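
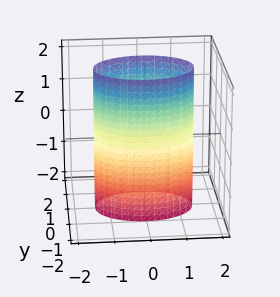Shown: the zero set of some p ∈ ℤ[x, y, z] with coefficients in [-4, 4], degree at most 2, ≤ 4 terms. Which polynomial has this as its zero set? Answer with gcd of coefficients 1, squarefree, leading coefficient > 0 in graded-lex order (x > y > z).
x^2 + 2*y^2 - 2

First, deg p = 2. Constant cross-section along one axis; a quadric.
Next, symmetries: it's symmetric under x → −x, forcing even powers of x; the z ↦ −z reflection is a symmetry, so z appears only in even powers; the y ↦ −y reflection is a symmetry, so y appears only in even powers.
Next, against the integer gridlines: it misses every integer gridline on the z-axis; the y-axis gridline crossings are at y ∈ {-1, 1}.
Finally, the integer polynomial consistent with all of this is the stated p.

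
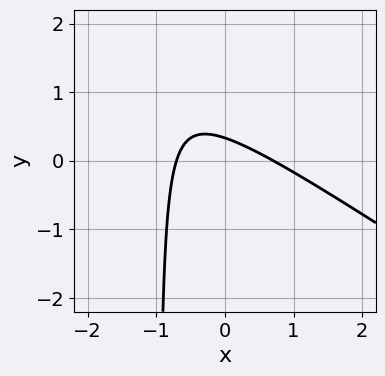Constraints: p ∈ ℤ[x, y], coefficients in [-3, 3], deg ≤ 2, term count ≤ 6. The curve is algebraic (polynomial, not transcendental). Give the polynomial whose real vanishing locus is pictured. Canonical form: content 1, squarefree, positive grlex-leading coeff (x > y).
deg p = 2.
The integer polynomial consistent with all of this is the stated p.

2*x^2 + 3*x*y + 3*y - 1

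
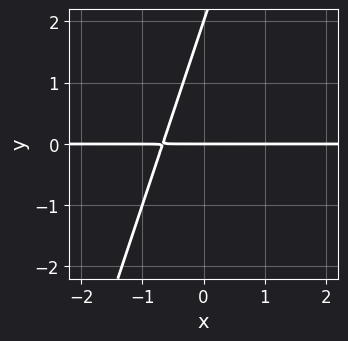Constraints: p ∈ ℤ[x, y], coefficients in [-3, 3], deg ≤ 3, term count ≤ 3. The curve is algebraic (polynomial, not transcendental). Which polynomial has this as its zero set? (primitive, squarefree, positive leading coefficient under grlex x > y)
The degree is 2 — the shape is more complex than any degree-1 curve.
Against the integer gridlines: every point of the x-axis in the box is on the curve; among the integer gridlines, it crosses the y-axis at y ∈ {0, 2}.
These observations pin down the coefficients.

3*x*y - y^2 + 2*y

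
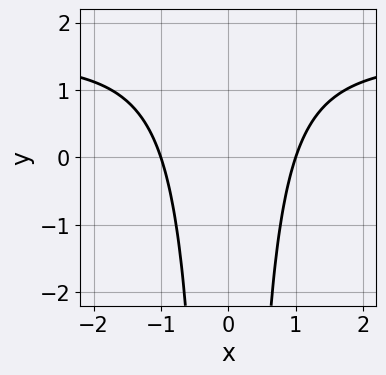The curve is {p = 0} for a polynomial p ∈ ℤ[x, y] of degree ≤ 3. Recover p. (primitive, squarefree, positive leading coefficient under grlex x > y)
(a) deg p = 3. No degree-2 curve has this shape.
(b) Symmetries: it's symmetric under x → −x, forcing even powers of x.
(c) From the visible intercepts: the curve avoids every integer y-axis point in the box; the x-axis gridline crossings are at x ∈ {-1, 1}.
(d) The integer polynomial consistent with all of this is the stated p.

2*x^2*y - 3*x^2 + 3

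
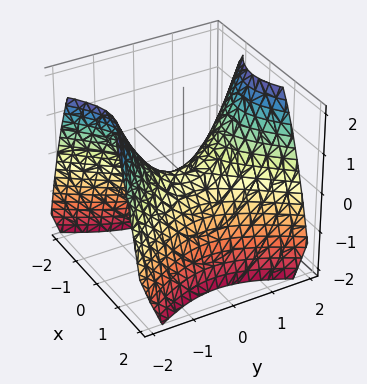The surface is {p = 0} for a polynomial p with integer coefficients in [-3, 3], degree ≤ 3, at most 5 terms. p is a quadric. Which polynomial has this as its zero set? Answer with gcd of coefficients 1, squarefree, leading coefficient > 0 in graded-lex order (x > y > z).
3*x^2 - 2*y^2 + 3*z

The degree is 2 — a saddle surface; a quadric.
Symmetries: mirror symmetry x ↦ −x ⇒ only even powers of x; mirror symmetry y ↦ −y ⇒ only even powers of y.
Observable constraints: one x-axis crossing is at x = 0; it meets the y-axis at y = 0 (among the integer gridlines).
These observations pin down the coefficients.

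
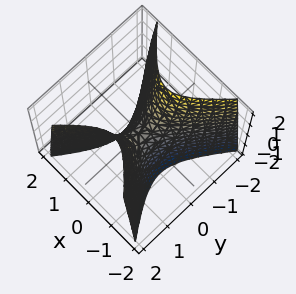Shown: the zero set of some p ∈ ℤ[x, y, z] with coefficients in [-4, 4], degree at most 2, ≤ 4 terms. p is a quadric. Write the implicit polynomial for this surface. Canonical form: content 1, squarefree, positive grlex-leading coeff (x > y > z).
3*x^2 - 2*y^2 + z

First, the degree is 2 — a hyperbolic paraboloid; a quadric.
Next, symmetries: the x ↦ −x reflection is a symmetry, so x appears only in even powers; mirror symmetry y ↦ −y ⇒ only even powers of y.
Then, from the visible intercepts: one x-axis crossing is at x = 0; it crosses the z-axis at the gridline z = 0; it crosses the y-axis at the gridline y = 0.
Finally, assembling these constraints gives the stated polynomial.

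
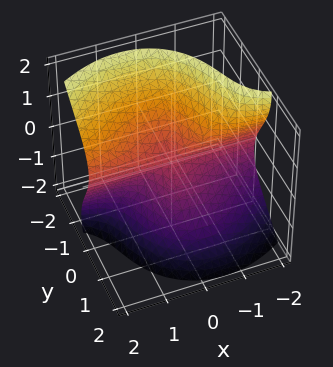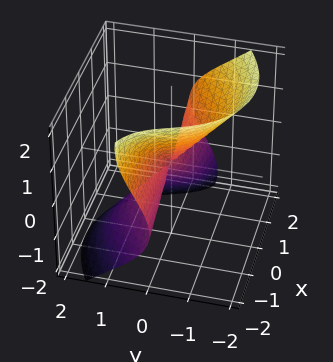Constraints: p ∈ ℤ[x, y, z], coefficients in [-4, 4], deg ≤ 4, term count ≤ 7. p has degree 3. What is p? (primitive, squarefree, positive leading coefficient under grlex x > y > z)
deg p = 3. A generic line meets the surface in up to 3 points.
From the axis intercepts and sections: it crosses the z-axis at the gridline z = 0; one y-axis crossing is at y = 0.
Solving for integer coefficients yields p as stated. Check: (-1, 0, 0) on the x-axis lies on the surface, and p(-1, 0, 0) = 0. ✓

3*x^2*y - x^2*z + 2*x*z^2 + 3*y^3 + 2*z^3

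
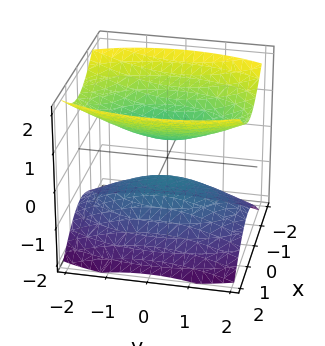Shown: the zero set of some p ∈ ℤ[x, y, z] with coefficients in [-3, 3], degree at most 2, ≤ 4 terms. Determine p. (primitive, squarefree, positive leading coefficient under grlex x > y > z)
3*x^2 + y^2 - 3*z^2 + 1

1. There are 2 components. Treating them together as one polynomial.
2. deg p = 2. Two separate bowl-shaped sheets opening away from each other; a quadric.
3. Symmetries: mirror symmetry y ↦ −y ⇒ only even powers of y; mirror symmetry z ↦ −z ⇒ only even powers of z; the x ↦ −x reflection is a symmetry, so x appears only in even powers.
4. Reading off the gridlines: the surface avoids every integer x-axis point in the box; it misses every integer gridline on the y-axis.
5. The integer polynomial consistent with all of this is the stated p.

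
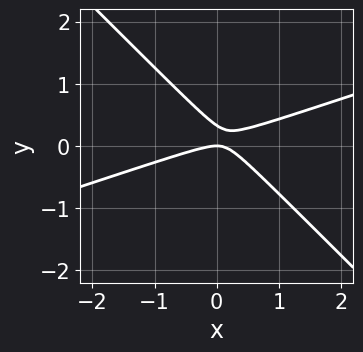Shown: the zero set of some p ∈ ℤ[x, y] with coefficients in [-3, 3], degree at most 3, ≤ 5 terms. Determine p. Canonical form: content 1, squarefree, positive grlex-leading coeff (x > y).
x^2 - 2*x*y - 3*y^2 + y

First, the degree is 2 — a generic line meets the curve in up to 2 points.
Then, reading off the gridlines: one x-axis crossing is at x = 0; it crosses the y-axis at the gridline y = 0.
Finally, assembling these constraints gives the stated polynomial.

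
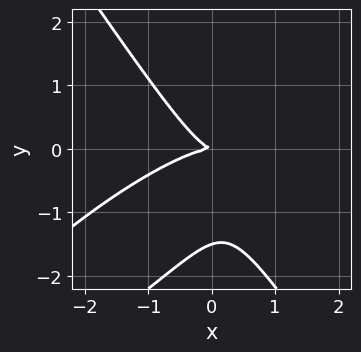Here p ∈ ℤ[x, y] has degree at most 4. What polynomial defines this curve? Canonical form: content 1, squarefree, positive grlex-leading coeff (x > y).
2*x^3 - 3*x^2*y + 2*y^3 + x*y + 3*y^2

The degree is 3 — a generic line meets the curve in up to 3 points.
Checking where it meets the axes: one y-axis crossing is at y = 0; one x-axis crossing is at x = 0.
Fitting integer coefficients to these (and the overall shape) gives p.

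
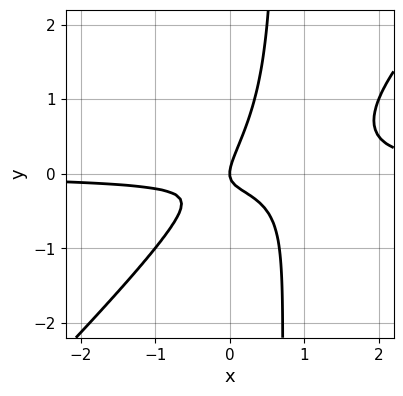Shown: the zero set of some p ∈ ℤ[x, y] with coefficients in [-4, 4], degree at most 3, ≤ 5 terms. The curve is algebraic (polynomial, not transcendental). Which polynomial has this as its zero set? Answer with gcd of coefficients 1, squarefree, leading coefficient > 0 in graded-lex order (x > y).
3*x^2*y - 3*x*y^2 - 3*x*y + 2*y^2 - x

Degree: the shape is more complex than any degree-2 curve, so deg p = 3.
Reading off the gridlines: it meets the x-axis at x = 0 (among the integer gridlines); it crosses the y-axis at the gridline y = 0.
The integer polynomial consistent with all of this is the stated p.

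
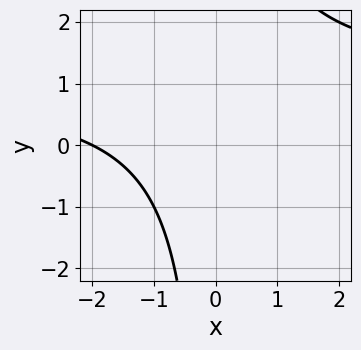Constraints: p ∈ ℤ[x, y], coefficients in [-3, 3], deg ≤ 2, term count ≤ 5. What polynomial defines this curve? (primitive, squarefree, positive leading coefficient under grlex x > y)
x*y - x - 2

(a) Degree: the shape is more complex than any degree-1 curve, so deg p = 2.
(b) From the visible intercepts: it meets the x-axis at x = -2 (among the integer gridlines); no y-intercept at any integer in the box.
(c) Assembling these constraints gives the stated polynomial.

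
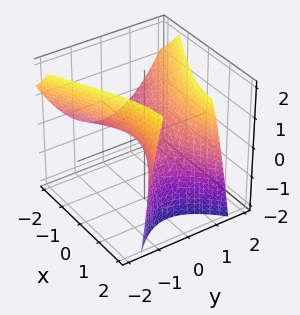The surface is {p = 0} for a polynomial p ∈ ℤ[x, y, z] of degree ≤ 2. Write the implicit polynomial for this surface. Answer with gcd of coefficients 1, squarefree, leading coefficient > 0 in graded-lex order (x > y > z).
x^2 - 2*x*z - 3*y^2 + 3*z

(a) Degree: the shape is more complex than any degree-1 surface, so deg p = 2.
(b) Checking where it meets the axes: it crosses the y-axis at the gridline y = 0; it crosses the z-axis at the gridline z = 0; it crosses the x-axis at the gridline x = 0.
(c) Putting this together gives p.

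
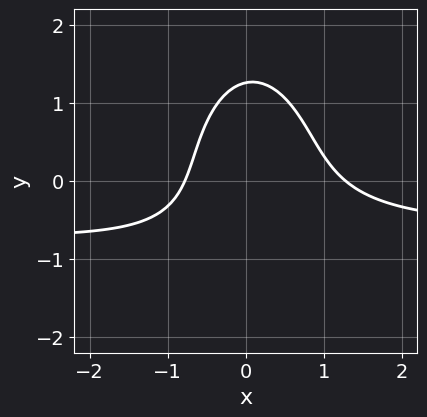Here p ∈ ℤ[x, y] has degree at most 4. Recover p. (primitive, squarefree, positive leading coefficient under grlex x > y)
First, deg p = 3. A generic line meets the curve in up to 3 points.
Finally, solving for integer coefficients yields p as stated.

3*x^2*y + y^3 + 2*x^2 - x - 2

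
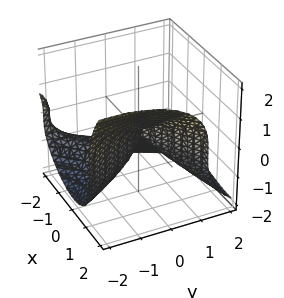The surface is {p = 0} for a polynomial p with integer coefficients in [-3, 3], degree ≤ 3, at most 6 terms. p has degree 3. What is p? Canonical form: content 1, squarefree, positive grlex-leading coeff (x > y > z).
2*x^3 - 3*x^2*y - 3*z^3 + x*y - 3*y^2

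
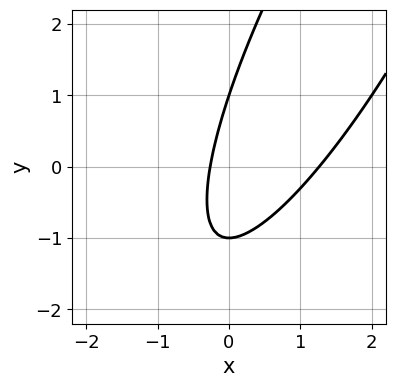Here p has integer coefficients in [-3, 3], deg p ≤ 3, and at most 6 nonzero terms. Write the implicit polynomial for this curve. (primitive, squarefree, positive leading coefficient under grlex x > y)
3*x^2 - 3*x*y + y^2 - 3*x - 1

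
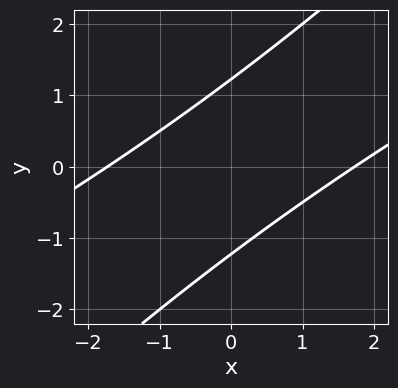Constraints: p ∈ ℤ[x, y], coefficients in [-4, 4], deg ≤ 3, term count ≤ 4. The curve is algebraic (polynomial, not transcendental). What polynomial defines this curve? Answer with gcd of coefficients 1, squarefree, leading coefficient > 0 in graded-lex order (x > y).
First, the degree is 2 — no degree-1 curve has this shape.
Finally, putting this together gives p.

x^2 - 3*x*y + 2*y^2 - 3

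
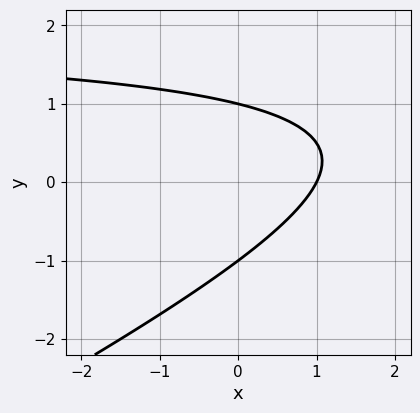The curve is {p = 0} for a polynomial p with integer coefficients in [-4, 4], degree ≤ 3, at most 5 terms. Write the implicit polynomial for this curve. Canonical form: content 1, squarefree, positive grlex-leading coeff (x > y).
x*y - 2*y^2 - 2*x + 2

(a) The degree is 2 — the shape is more complex than any degree-1 curve.
(b) Against the integer gridlines: it meets the x-axis at x = 1 (among the integer gridlines); the y-axis gridline crossings are at y ∈ {-1, 1}.
(c) The integer polynomial consistent with all of this is the stated p.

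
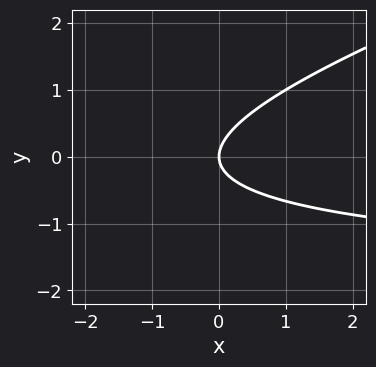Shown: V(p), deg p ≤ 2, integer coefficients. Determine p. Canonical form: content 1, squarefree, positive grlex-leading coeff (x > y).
x*y - 3*y^2 + 2*x

deg p = 2.
Against the integer gridlines: it crosses the y-axis at the gridline y = 0; it meets the x-axis at x = 0 (among the integer gridlines).
Assembling these constraints gives the stated polynomial.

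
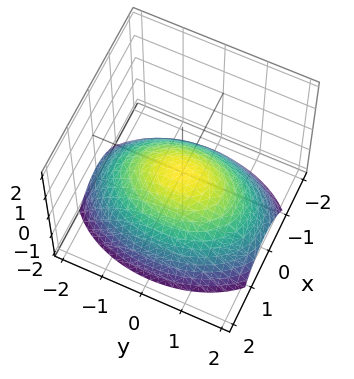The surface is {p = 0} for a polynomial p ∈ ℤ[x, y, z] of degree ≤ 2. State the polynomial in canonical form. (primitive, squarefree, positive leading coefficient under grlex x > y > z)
First, degree: a paraboloid; a quadric, so deg p = 2.
Next, symmetries: the x ↦ −x reflection is a symmetry, so x appears only in even powers; mirror symmetry y ↦ −y ⇒ only even powers of y.
Then, reading off the gridlines: it crosses the z-axis at the gridline z = 0; one x-axis crossing is at x = 0; it meets the y-axis at y = 0 (among the integer gridlines).
Finally, matching integer coefficients to the picture gives p.

2*x^2 + y^2 + 3*z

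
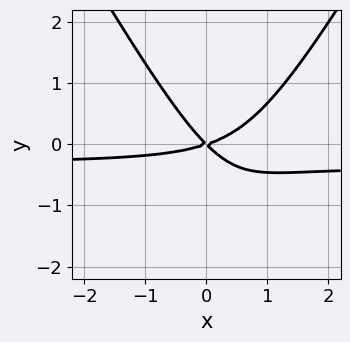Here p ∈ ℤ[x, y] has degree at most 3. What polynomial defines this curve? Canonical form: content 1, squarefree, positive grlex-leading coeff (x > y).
Degree: the shape is more complex than any degree-2 curve, so deg p = 3.
Checking where it meets the axes: it meets the x-axis at x = 0 (among the integer gridlines); one y-axis crossing is at y = 0.
Fitting integer coefficients to these (and the overall shape) gives p.

3*x^2*y - y^3 + x^2 - 2*x*y - 3*y^2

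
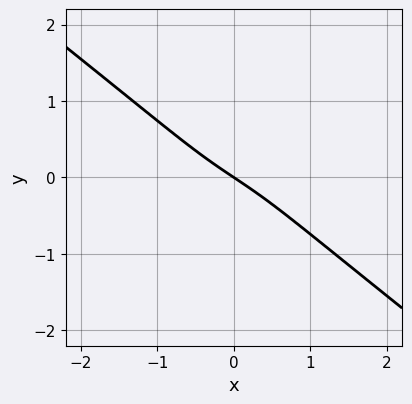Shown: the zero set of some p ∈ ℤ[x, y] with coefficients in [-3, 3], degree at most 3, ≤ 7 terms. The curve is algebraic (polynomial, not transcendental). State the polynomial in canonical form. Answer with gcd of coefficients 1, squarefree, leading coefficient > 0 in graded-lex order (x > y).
(a) The degree is 3 — the shape is more complex than any degree-2 curve.
(b) From the visible intercepts: it meets the x-axis at x = 0 (among the integer gridlines); it meets the y-axis at y = 0 (among the integer gridlines).
(c) Putting this together gives p.

3*x^3 + 3*x^2*y - x*y^2 + 2*x + 3*y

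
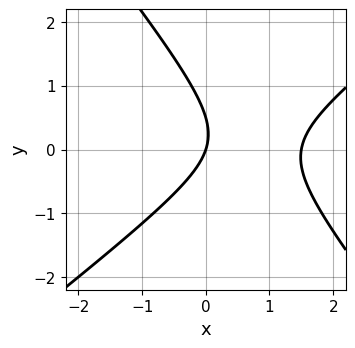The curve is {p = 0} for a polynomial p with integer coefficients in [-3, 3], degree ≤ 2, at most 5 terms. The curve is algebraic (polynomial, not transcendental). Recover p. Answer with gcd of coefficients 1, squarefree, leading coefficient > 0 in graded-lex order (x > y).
2*x^2 - x*y - 2*y^2 - 3*x + y

The degree is 2 — the shape is more complex than any degree-1 curve.
Reading off the gridlines: one x-axis crossing is at x = 0; it meets the y-axis at y = 0 (among the integer gridlines).
Putting this together gives p.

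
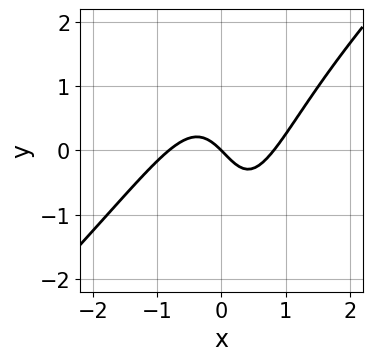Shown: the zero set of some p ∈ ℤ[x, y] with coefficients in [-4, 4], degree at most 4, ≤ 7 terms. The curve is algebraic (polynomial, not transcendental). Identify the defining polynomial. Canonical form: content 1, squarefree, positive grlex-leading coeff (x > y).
3*x^3 - 3*x^2*y + x*y - 2*x - 2*y

1. Degree: a generic line meets the curve in up to 3 points, so deg p = 3.
2. Reading off the gridlines: it crosses the y-axis at the gridline y = 0; it meets the x-axis at x = 0 (among the integer gridlines).
3. Putting this together gives p.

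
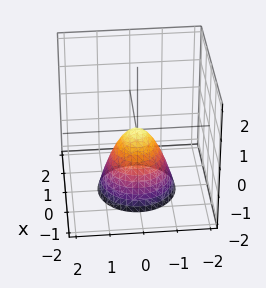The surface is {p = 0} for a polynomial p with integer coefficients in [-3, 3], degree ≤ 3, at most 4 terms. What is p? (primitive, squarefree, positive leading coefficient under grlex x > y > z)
3*x^2 + 3*y^2 + 2*z

The degree is 2 — a paraboloid; a quadric.
Symmetry: every cross-section ⟂ z is a circle, so x, y appear only via x² + y².
From the axis intercepts and sections: it crosses the y-axis at the gridline y = 0; a circular section at z = -2 has radius between 1 and 2; it crosses the z-axis at the gridline z = 0; it meets the x-axis at x = 0 (among the integer gridlines).
Fitting integer coefficients to these (and the overall shape) gives p.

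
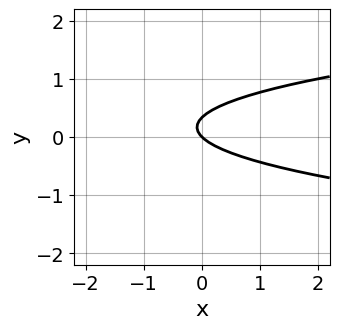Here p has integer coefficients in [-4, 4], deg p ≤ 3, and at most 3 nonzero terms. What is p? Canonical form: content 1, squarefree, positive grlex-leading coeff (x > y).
3*y^2 - x - y

First, deg p = 2. A generic line meets the curve in up to 2 points.
Next, reading off the gridlines: it meets the y-axis at y = 0 (among the integer gridlines); it crosses the x-axis at the gridline x = 0.
Finally, these observations pin down the coefficients.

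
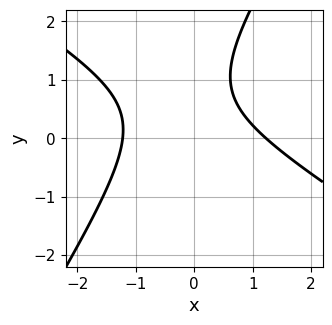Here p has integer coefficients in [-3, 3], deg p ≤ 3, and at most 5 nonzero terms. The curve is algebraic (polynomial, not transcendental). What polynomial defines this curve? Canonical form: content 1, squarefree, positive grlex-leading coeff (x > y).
1. Degree: a generic line meets the curve in up to 2 points, so deg p = 2.
2. Checking where it meets the axes: no y-intercept at any integer in the box.
3. These observations pin down the coefficients.

2*x^2 + 2*x*y - 2*y^2 + 3*y - 3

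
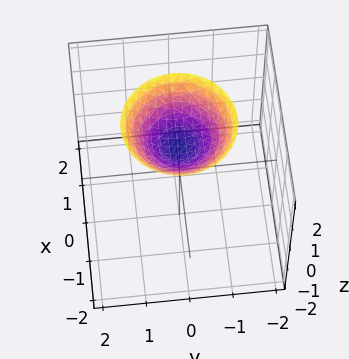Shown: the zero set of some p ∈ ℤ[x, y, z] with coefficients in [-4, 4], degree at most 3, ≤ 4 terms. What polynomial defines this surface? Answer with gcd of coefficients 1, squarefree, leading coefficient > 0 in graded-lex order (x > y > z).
(a) deg p = 2.
(b) Symmetries: rotational symmetry about the z-axis ⇒ p depends on x, y only through x² + y².
(c) From the axis intercepts and sections: a circular section at z = 2 has radius between 1 and 2; the surface avoids every integer y-axis point in the box; it meets the z-axis at z = 1 (among the integer gridlines); no x-intercept at any integer in the box.
(d) The integer polynomial consistent with all of this is the stated p.

2*x^2 + 2*y^2 - 3*z + 3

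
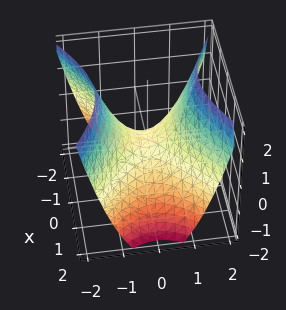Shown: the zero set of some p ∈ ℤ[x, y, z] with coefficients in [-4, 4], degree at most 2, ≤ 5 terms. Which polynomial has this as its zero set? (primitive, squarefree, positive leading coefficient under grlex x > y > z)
Degree: a hyperbolic paraboloid; a quadric, so deg p = 2.
Symmetries: it's symmetric under x → −x, forcing even powers of x; the y ↦ −y reflection is a symmetry, so y appears only in even powers.
Observable constraints: it crosses the z-axis at the gridline z = 0; it meets the x-axis at x = 0 (among the integer gridlines); one y-axis crossing is at y = 0.
Putting this together gives p.

2*x^2 - 3*y^2 + 3*z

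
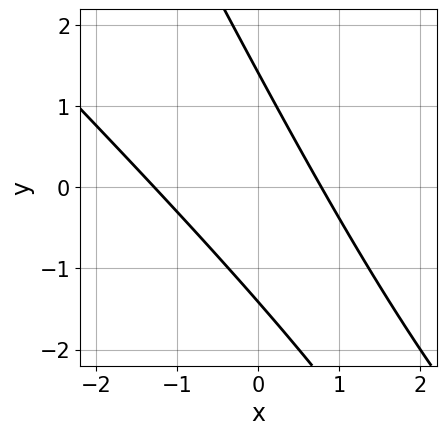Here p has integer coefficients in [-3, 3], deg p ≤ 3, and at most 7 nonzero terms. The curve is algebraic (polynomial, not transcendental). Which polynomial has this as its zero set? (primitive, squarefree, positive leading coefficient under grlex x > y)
2*x^2 + 3*x*y + y^2 + x - 2

First, the degree is 2 — the shape is more complex than any degree-1 curve.
Finally, solving for integer coefficients yields p as stated.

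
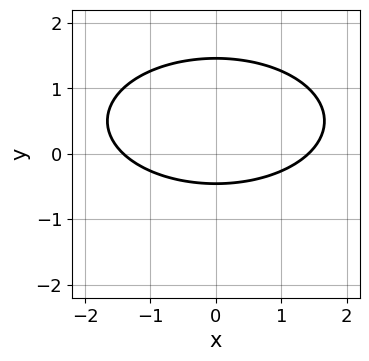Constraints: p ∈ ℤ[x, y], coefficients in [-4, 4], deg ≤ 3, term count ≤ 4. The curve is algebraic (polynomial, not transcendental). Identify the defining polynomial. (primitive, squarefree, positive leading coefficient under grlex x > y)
1. Degree: the shape is more complex than any degree-1 curve, so deg p = 2.
2. Symmetries: the x ↦ −x reflection is a symmetry, so x appears only in even powers.
3. Assembling these constraints gives the stated polynomial.

x^2 + 3*y^2 - 3*y - 2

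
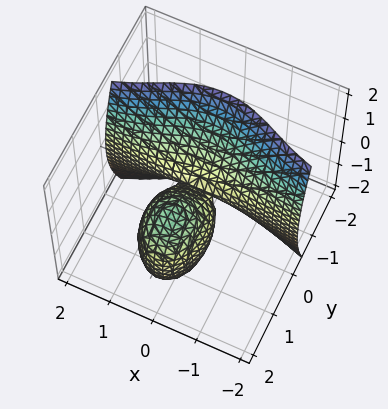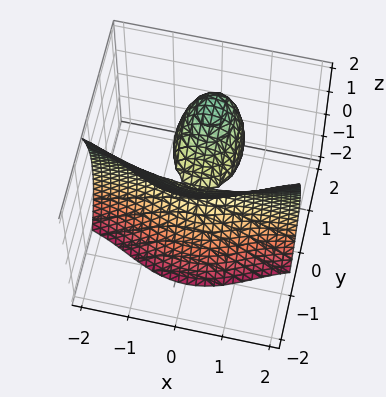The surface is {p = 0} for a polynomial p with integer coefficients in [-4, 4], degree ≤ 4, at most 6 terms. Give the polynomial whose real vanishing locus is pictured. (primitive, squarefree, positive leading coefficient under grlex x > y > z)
2*x^2*y + y^3 - 2*y^2 + z^2

First, degree: a generic line meets the surface in up to 3 points, so deg p = 3.
Then, observable constraints: the visible x-axis segment lies entirely on the surface; among the integer gridlines, it crosses the y-axis at y ∈ {0, 2}; it meets the z-axis at z = 0 (among the integer gridlines).
Finally, matching integer coefficients to the picture gives p.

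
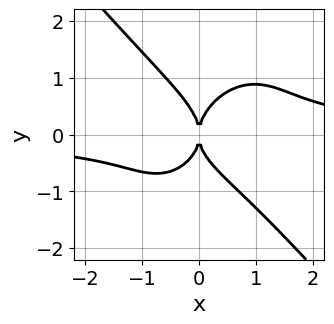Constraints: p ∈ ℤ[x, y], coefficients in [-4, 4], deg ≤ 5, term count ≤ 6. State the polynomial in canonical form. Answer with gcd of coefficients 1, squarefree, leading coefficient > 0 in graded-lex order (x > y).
The degree is 4 — the shape is more complex than any degree-3 curve.
Reading off the gridlines: it crosses the x-axis at the gridline x = 0; it meets the y-axis at y = 0 (among the integer gridlines).
Putting this together gives p.

3*x^3*y + 2*y^4 - x^2*y - 3*x^2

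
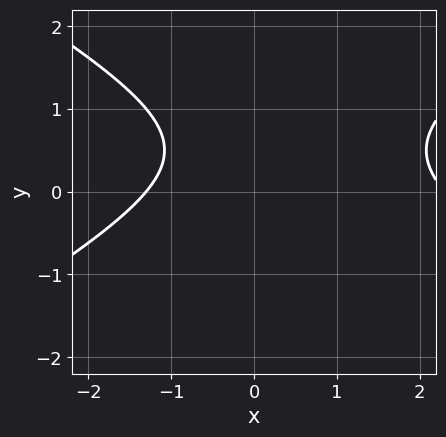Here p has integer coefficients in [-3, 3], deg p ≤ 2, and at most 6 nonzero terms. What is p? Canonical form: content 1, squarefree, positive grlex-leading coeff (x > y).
(a) Degree: a generic line meets the curve in up to 2 points, so deg p = 2.
(b) From the axis intercepts and sections: no y-intercept at any integer in the box.
(c) These observations pin down the coefficients.

x^2 - 3*y^2 - x + 3*y - 3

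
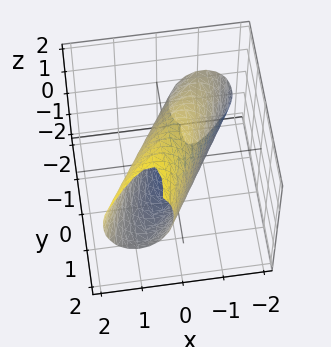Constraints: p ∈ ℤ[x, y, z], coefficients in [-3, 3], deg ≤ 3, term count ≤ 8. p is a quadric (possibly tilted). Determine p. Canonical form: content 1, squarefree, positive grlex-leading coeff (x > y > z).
First, deg p = 2.
Finally, the integer polynomial consistent with all of this is the stated p.

3*x^2 - 3*x*y + y^2 - y*z + z^2 - 2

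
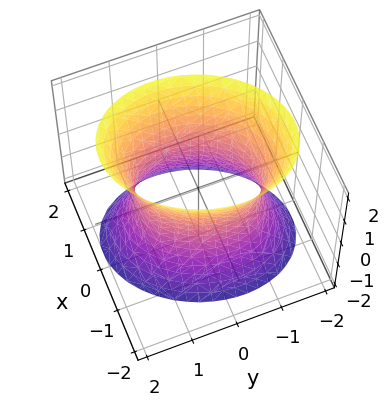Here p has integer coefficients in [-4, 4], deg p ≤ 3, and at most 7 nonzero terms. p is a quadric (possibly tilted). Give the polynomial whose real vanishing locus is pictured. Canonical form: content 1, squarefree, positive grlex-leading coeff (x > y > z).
(a) Degree: the shape is more complex than any degree-1 surface, so deg p = 2.
(b) Reading off the gridlines: the x-axis gridline crossings are at x ∈ {-1, 1}; it misses every integer gridline on the z-axis.
(c) Putting this together gives p.

3*x^2 - x*y + 2*y^2 - z^2 - 3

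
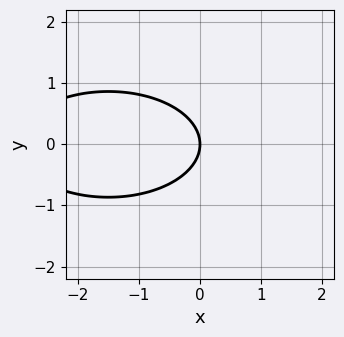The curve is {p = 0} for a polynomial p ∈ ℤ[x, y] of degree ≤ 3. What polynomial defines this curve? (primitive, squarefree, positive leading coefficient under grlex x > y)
First, the degree is 2 — no degree-1 curve has this shape.
Next, symmetries: mirror symmetry y ↦ −y ⇒ only even powers of y.
Then, reading off the gridlines: one x-axis crossing is at x = 0; it crosses the y-axis at the gridline y = 0.
Finally, fitting integer coefficients to these (and the overall shape) gives p.

x^2 + 3*y^2 + 3*x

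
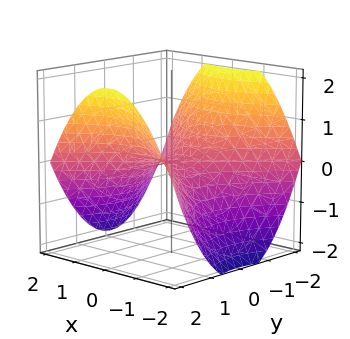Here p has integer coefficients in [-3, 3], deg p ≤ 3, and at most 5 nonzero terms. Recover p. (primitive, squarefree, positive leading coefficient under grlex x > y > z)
First, deg p = 2. A hyperbolic paraboloid; a quadric.
Then, symmetries: it's symmetric under y → −y, forcing even powers of y; it's symmetric under x → −x, forcing even powers of x.
Next, checking where it meets the axes: it crosses the x-axis at the gridline x = 0; one y-axis crossing is at y = 0.
Finally, putting this together gives p.

x^2 - y^2 + 2*z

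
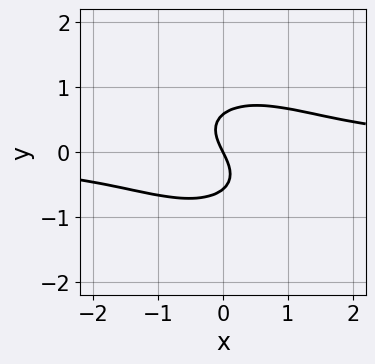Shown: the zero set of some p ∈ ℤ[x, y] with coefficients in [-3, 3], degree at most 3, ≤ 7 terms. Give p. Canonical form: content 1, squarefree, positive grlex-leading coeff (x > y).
2*x^2*y + x*y^2 + 3*y^3 - 2*x - y

1. deg p = 3. A generic line meets the curve in up to 3 points.
2. Reading off the gridlines: one y-axis crossing is at y = 0; it meets the x-axis at x = 0 (among the integer gridlines).
3. Together with the visible shape, these determine p as stated.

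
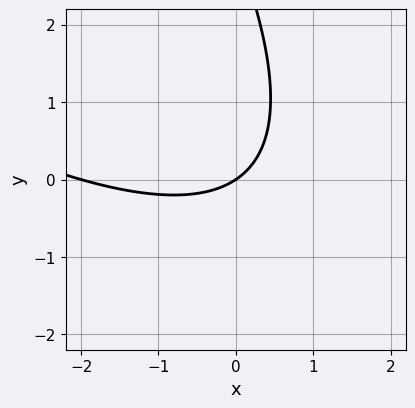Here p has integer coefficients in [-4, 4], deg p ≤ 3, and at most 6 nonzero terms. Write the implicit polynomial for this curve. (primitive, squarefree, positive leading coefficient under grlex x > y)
x^2 + 2*x*y + y^2 + 2*x - 3*y

Degree: no degree-1 curve has this shape, so deg p = 2.
Reading off the gridlines: one y-axis crossing is at y = 0; the x-axis gridline crossings are at x ∈ {-2, 0}.
Putting this together gives p.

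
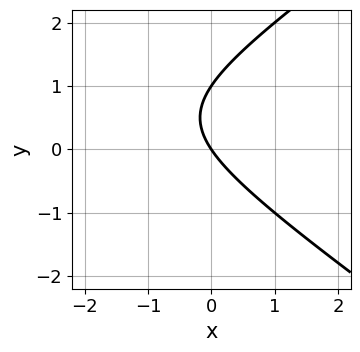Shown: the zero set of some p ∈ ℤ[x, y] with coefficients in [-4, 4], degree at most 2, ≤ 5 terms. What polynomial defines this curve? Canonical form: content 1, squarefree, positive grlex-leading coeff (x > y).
x^2 - 2*y^2 + 3*x + 2*y

(a) Degree: the shape is more complex than any degree-1 curve, so deg p = 2.
(b) From the axis intercepts and sections: it meets the x-axis at x = 0 (among the integer gridlines); among the integer gridlines, it crosses the y-axis at y ∈ {0, 1}.
(c) The integer polynomial consistent with all of this is the stated p.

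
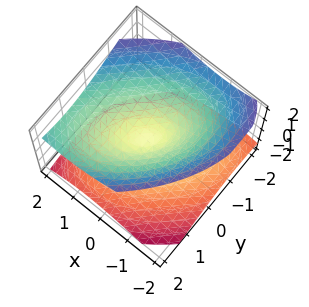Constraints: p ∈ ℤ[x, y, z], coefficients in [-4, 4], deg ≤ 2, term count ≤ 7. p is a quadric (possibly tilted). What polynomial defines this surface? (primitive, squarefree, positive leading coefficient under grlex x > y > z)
2*x^2 - 2*x*y - x*z + 2*y^2 - 3*z^2

1. The degree is 2 — no degree-1 surface has this shape.
2. Against the integer gridlines: it meets the y-axis at y = 0 (among the integer gridlines); one z-axis crossing is at z = 0; it meets the x-axis at x = 0 (among the integer gridlines).
3. Putting this together gives p.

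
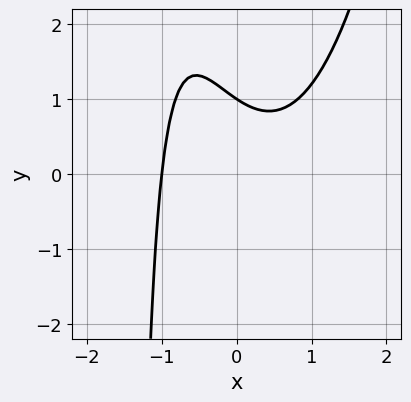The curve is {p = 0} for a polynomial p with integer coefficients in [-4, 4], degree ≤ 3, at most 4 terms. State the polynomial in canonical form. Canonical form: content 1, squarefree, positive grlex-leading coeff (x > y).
1. deg p = 3. No degree-2 curve has this shape.
2. From the axis intercepts and sections: it meets the x-axis at x = -1 (among the integer gridlines); it crosses the y-axis at the gridline y = 1.
3. Together with the visible shape, these determine p as stated.

3*x^3 - 2*x*y - 3*y + 3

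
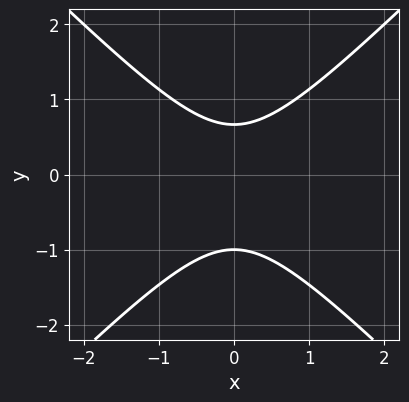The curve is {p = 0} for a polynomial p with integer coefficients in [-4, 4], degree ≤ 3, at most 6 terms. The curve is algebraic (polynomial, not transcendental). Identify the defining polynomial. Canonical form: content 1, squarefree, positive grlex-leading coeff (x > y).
3*x^2 - 3*y^2 - y + 2

First, degree: the shape is more complex than any degree-1 curve, so deg p = 2.
Then, symmetries: it's symmetric under x → −x, forcing even powers of x.
Next, against the integer gridlines: no x-intercept at any integer in the box; it meets the y-axis at y = -1 (among the integer gridlines).
Finally, these observations pin down the coefficients.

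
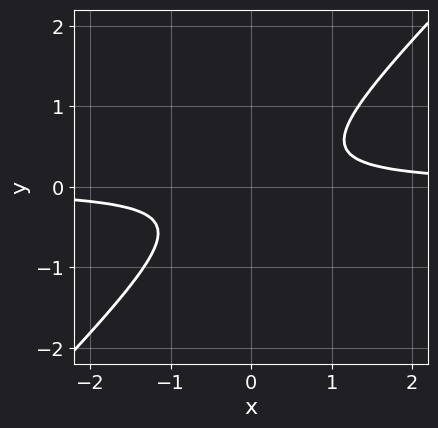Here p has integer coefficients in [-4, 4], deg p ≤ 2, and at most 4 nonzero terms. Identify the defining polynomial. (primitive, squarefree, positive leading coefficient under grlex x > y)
(a) Degree: no degree-1 curve has this shape, so deg p = 2.
(b) From the visible intercepts: the curve avoids every integer x-axis point in the box; the curve avoids every integer y-axis point in the box.
(c) These observations pin down the coefficients.

3*x*y - 3*y^2 - 1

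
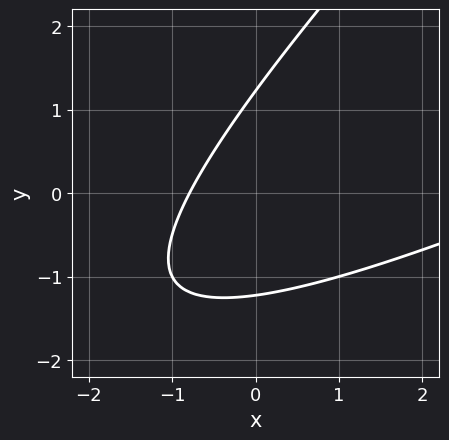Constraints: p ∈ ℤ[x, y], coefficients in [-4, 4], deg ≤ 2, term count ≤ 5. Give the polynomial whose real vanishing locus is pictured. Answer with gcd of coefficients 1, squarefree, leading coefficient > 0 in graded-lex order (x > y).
x^2 - 3*x*y + 2*y^2 - 3*x - 3

First, deg p = 2.
Finally, putting this together gives p.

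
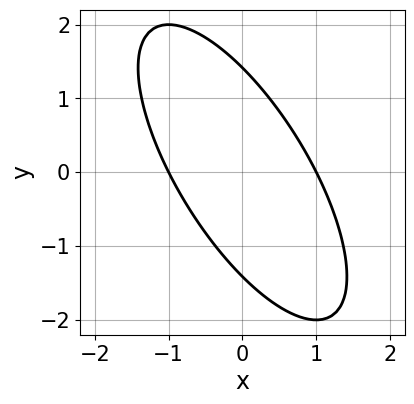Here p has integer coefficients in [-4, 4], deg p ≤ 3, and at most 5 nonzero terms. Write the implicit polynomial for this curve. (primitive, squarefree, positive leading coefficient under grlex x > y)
2*x^2 + 2*x*y + y^2 - 2

First, degree: no degree-1 curve has this shape, so deg p = 2.
Then, from the visible intercepts: among the integer gridlines, it crosses the x-axis at x ∈ {-1, 1}.
Finally, assembling these constraints gives the stated polynomial.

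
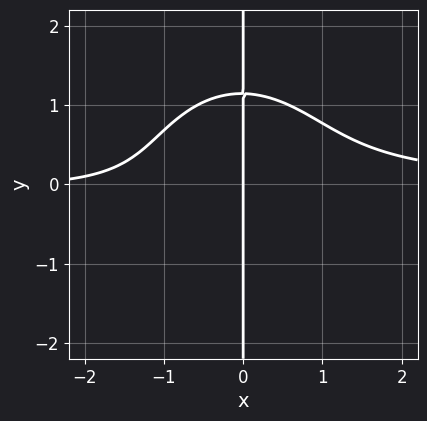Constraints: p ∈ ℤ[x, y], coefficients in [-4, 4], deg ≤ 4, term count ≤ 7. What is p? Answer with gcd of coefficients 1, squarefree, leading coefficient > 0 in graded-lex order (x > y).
3*x^3*y + 2*x*y^3 + x^2*y - x^2 - 3*x

1. deg p = 4. A generic line meets the curve in up to 4 points.
2. Reading off the gridlines: it crosses the x-axis at the gridline x = 0; every point of the y-axis in the box is on the curve.
3. Fitting integer coefficients to these (and the overall shape) gives p.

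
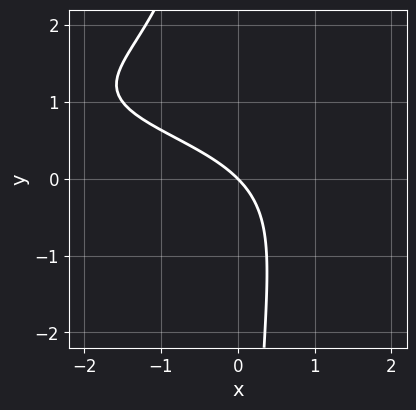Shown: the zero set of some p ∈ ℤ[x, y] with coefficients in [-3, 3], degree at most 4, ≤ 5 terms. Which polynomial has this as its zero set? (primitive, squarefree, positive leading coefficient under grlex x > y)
2*x*y^2 - 3*x*y + 3*x + 3*y

1. The degree is 3 — no degree-2 curve has this shape.
2. Against the integer gridlines: it crosses the y-axis at the gridline y = 0; it meets the x-axis at x = 0 (among the integer gridlines).
3. These observations pin down the coefficients.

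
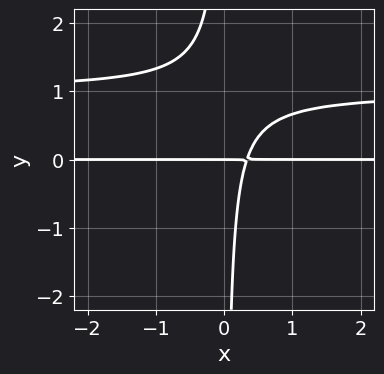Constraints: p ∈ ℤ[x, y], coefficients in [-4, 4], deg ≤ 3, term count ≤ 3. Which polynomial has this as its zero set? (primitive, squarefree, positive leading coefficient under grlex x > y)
The degree is 3 — no degree-2 curve has this shape.
From the axis intercepts and sections: the visible x-axis segment lies entirely on the curve; it crosses the y-axis at the gridline y = 0.
The integer polynomial consistent with all of this is the stated p.

3*x*y^2 - 3*x*y + y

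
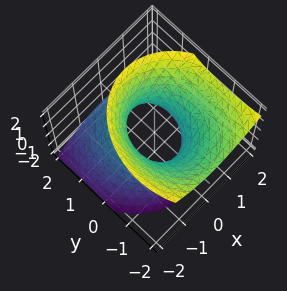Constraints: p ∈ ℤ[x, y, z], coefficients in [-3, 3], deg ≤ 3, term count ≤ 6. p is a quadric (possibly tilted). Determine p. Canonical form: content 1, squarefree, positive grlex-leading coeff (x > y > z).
(a) deg p = 2. The shape is more complex than any degree-1 surface.
(b) From the axis intercepts and sections: it misses every integer gridline on the z-axis; among the integer gridlines, it crosses the y-axis at y ∈ {-1, 1}.
(c) Matching integer coefficients to the picture gives p.

3*x^2 - x*z + 2*y^2 + 2*y*z - 2*z^2 - 2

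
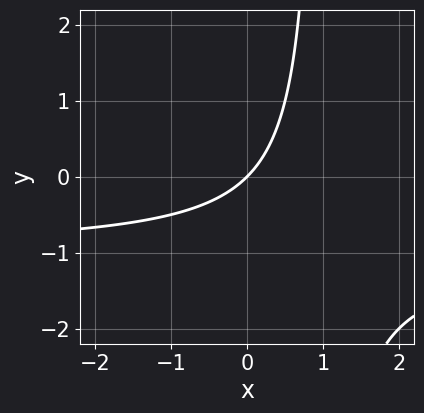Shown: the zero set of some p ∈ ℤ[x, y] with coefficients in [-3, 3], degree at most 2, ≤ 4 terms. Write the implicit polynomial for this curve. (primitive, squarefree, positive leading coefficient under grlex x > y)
deg p = 2.
From the visible intercepts: one y-axis crossing is at y = 0; it meets the x-axis at x = 0 (among the integer gridlines).
Putting this together gives p.

x*y + x - y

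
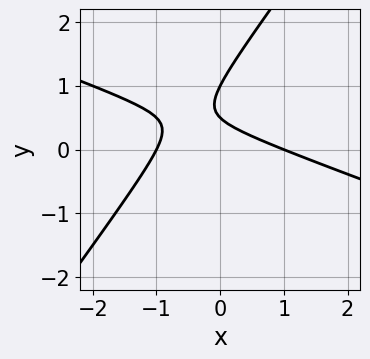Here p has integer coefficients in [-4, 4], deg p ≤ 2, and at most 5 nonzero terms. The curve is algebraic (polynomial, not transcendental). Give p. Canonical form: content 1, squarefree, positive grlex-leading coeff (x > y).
Degree: a generic line meets the curve in up to 2 points, so deg p = 2.
Reading off the gridlines: the x-axis gridline crossings are at x ∈ {-1, 1}; one y-axis crossing is at y = 1.
Fitting integer coefficients to these (and the overall shape) gives p.

x^2 + 2*x*y - 2*y^2 + 3*y - 1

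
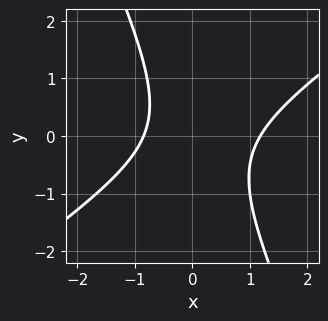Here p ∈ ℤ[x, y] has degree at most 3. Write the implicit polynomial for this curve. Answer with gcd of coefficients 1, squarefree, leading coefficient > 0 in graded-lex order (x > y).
3*x^2 - 3*x*y - 2*y^2 - x - 3

(a) deg p = 2. No degree-1 curve has this shape.
(b) Observable constraints: no y-intercept at any integer in the box.
(c) Fitting integer coefficients to these (and the overall shape) gives p.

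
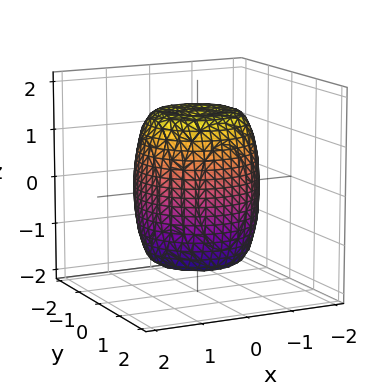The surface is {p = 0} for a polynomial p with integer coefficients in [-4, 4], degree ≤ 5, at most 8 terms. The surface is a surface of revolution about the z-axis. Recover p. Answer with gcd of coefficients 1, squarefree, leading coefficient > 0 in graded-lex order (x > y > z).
2*x^4 + 4*x^2*y^2 + 2*y^4 - 2*x^2 - 2*y^2 + z^2 - 2

Degree: a generic line meets the surface in up to 4 points, so deg p = 4.
Symmetry: the surface is invariant under rotation about z: p = q(x² + y², z).
Against the integer gridlines: a circular section at z = 1 has radius between 1 and 2.
The integer polynomial consistent with all of this is the stated p.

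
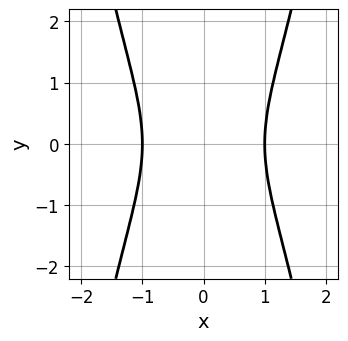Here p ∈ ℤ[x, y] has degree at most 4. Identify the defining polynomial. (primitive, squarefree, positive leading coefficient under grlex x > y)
3*x^4 - 2*y^2 - 3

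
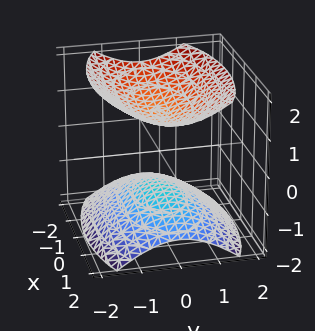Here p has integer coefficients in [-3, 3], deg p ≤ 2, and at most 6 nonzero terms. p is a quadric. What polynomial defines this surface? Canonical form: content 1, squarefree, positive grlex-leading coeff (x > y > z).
There are 2 components. They look like related sheets of one shape, so recover p as a whole.
deg p = 2. Two sheets facing apart; a quadric.
Symmetries: it's symmetric under y → −y, forcing even powers of y; the z ↦ −z reflection is a symmetry, so z appears only in even powers; the x ↦ −x reflection is a symmetry, so x appears only in even powers.
Observable constraints: the z-axis gridline crossings are at z ∈ {-1, 1}; no y-intercept at any integer in the box; the surface avoids every integer x-axis point in the box.
Putting this together gives p.

x^2 + 3*y^2 - 3*z^2 + 3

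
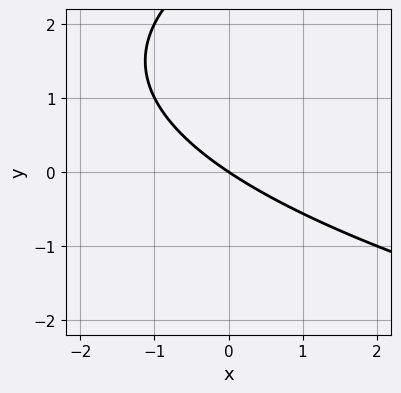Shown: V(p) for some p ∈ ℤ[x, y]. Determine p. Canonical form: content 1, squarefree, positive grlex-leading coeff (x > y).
y^2 - 2*x - 3*y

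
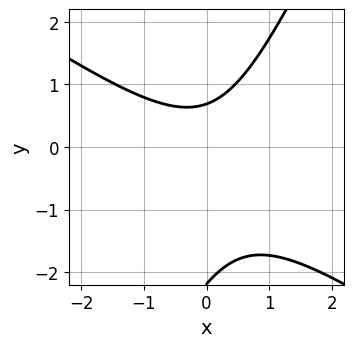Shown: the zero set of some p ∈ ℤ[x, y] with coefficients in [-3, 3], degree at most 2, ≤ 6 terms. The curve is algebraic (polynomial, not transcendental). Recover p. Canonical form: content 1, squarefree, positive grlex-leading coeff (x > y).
1. Degree: the shape is more complex than any degree-1 curve, so deg p = 2.
2. Against the integer gridlines: it misses every integer gridline on the x-axis.
3. Putting this together gives p.

3*x^2 + 3*x*y - 2*y^2 - 3*y + 3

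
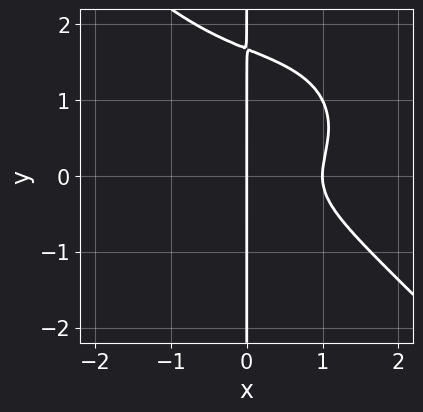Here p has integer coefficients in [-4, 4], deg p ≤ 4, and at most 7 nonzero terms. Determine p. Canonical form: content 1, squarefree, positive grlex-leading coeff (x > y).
x^4 + x^2*y^2 + 2*x*y^3 - 3*x*y^2 - x

deg p = 4.
From the visible intercepts: the visible y-axis segment lies entirely on the curve; among the integer gridlines, it crosses the x-axis at x ∈ {0, 1}.
The integer polynomial consistent with all of this is the stated p.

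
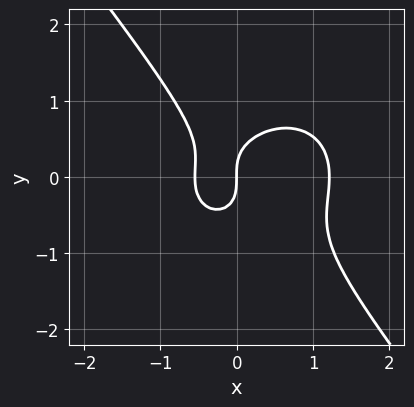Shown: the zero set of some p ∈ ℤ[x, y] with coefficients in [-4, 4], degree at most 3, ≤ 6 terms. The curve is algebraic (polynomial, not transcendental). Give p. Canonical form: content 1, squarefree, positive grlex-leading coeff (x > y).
3*x^3 + 2*x*y^2 + 3*y^3 - 2*x^2 - 2*x

(a) The degree is 3 — a generic line meets the curve in up to 3 points.
(b) Reading off the gridlines: one x-axis crossing is at x = 0; it crosses the y-axis at the gridline y = 0.
(c) Matching integer coefficients to the picture gives p.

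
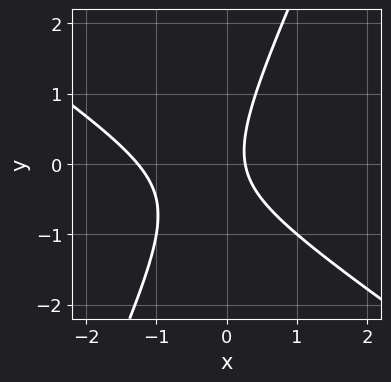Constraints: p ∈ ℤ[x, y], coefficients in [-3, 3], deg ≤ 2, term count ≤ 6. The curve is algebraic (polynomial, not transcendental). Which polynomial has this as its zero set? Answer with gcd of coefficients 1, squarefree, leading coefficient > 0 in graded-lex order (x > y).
1. The degree is 2 — the shape is more complex than any degree-1 curve.
2. From the axis intercepts and sections: no y-intercept at any integer in the box.
3. Together with the visible shape, these determine p as stated.

3*x^2 + 3*x*y - 2*y^2 + 3*x - 1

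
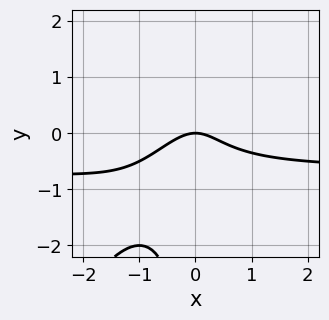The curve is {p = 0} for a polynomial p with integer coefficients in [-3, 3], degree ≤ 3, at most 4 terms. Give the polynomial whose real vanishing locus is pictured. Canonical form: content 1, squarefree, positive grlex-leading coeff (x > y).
deg p = 3. A generic line meets the curve in up to 3 points.
From the visible intercepts: it crosses the y-axis at the gridline y = 0; it crosses the x-axis at the gridline x = 0.
These observations pin down the coefficients.

3*x^2*y - 2*x*y^2 + 2*x^2 + 2*y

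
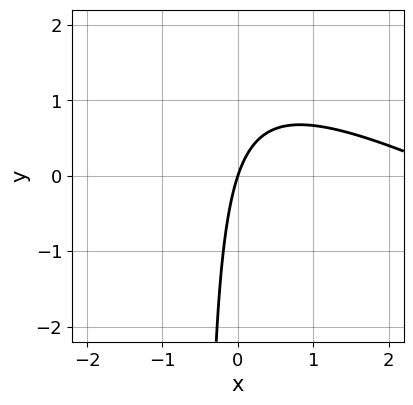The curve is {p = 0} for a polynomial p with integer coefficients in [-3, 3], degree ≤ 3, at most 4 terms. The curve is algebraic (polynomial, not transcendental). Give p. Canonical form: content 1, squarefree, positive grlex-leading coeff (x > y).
x^2 + 2*x*y - 3*x + y

1. deg p = 2. A generic line meets the curve in up to 2 points.
2. Observable constraints: it crosses the x-axis at the gridline x = 0; it meets the y-axis at y = 0 (among the integer gridlines).
3. These observations pin down the coefficients.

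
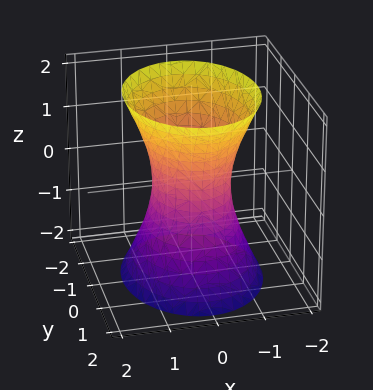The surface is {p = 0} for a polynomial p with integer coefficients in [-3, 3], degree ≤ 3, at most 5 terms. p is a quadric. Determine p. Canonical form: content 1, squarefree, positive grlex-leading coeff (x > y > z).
Degree: an hourglass — one-sheet hyperboloid; a quadric, so deg p = 2.
Symmetries: the y ↦ −y reflection is a symmetry, so y appears only in even powers; it's symmetric under z → −z, forcing even powers of z; it's symmetric under x → −x, forcing even powers of x.
Reading off the gridlines: the surface avoids every integer z-axis point in the box; the y-axis gridline crossings are at y ∈ {-1, 1}.
Solving for integer coefficients yields p as stated.

3*x^2 + 2*y^2 - z^2 - 2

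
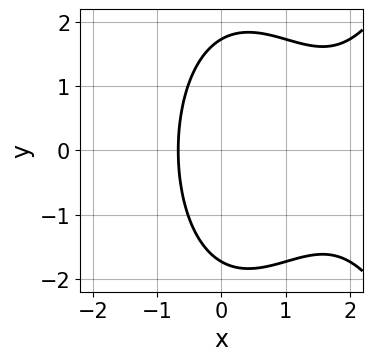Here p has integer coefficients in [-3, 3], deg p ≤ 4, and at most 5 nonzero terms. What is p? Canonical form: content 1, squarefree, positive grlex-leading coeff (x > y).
x^3 - 3*x^2 - y^2 + 2*x + 3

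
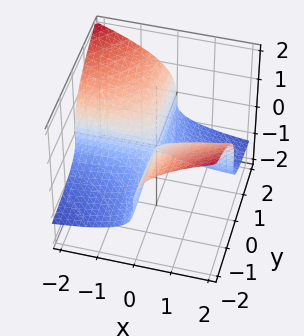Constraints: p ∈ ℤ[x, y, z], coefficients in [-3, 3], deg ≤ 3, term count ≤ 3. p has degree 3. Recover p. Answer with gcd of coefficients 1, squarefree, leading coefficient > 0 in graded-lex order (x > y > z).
x*y*z + 2*z^3 + 2*x*y

First, the degree is 3 — a generic line meets the surface in up to 3 points.
Then, from the visible intercepts: the visible y-axis segment lies entirely on the surface; the visible x-axis segment lies entirely on the surface; it crosses the z-axis at the gridline z = 0.
Finally, assembling these constraints gives the stated polynomial.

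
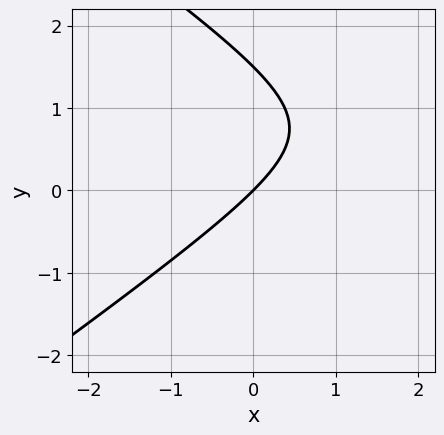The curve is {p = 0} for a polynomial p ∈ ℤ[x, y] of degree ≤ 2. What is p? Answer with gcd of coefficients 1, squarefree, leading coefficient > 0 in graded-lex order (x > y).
x^2 - 2*y^2 - 3*x + 3*y

(a) deg p = 2.
(b) Observable constraints: one y-axis crossing is at y = 0; one x-axis crossing is at x = 0.
(c) Together with the visible shape, these determine p as stated.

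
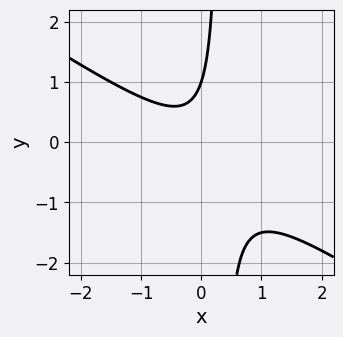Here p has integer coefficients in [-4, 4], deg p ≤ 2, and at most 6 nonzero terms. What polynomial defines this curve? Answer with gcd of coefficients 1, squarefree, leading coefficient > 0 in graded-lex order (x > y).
2*x^2 + 3*x*y - y + 1

First, degree: a generic line meets the curve in up to 2 points, so deg p = 2.
Next, against the integer gridlines: the curve avoids every integer x-axis point in the box; it meets the y-axis at y = 1 (among the integer gridlines).
Finally, the integer polynomial consistent with all of this is the stated p.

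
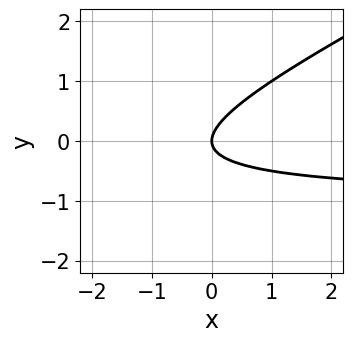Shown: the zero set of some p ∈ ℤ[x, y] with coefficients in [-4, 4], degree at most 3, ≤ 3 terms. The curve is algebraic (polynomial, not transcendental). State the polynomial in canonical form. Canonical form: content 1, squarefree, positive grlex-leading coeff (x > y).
First, the degree is 2 — the shape is more complex than any degree-1 curve.
Next, observable constraints: one y-axis crossing is at y = 0; one x-axis crossing is at x = 0.
Finally, together with the visible shape, these determine p as stated.

x*y - 2*y^2 + x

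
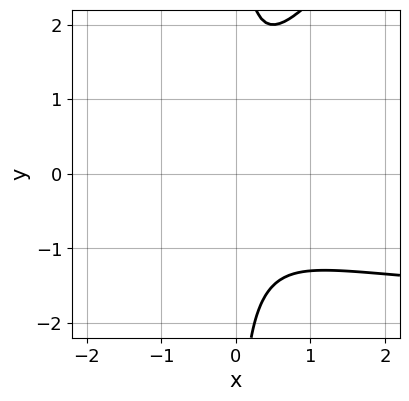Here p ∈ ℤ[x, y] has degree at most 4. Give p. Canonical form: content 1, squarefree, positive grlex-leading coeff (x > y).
First, the degree is 3 — the shape is more complex than any degree-2 curve.
Then, reading off the gridlines: no y-intercept at any integer in the box; it misses every integer gridline on the x-axis.
Finally, matching integer coefficients to the picture gives p.

x^2*y - x*y^2 + 2*x^2 + 1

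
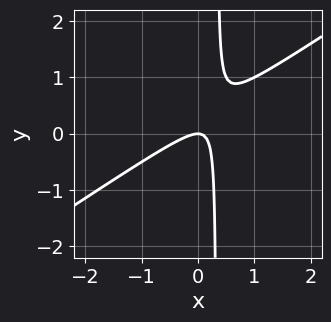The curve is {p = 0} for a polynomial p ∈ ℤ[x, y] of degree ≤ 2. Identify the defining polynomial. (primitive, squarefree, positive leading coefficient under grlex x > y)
2*x^2 - 3*x*y + y

First, the degree is 2 — no degree-1 curve has this shape.
Next, reading off the gridlines: it meets the y-axis at y = 0 (among the integer gridlines); it meets the x-axis at x = 0 (among the integer gridlines).
Finally, fitting integer coefficients to these (and the overall shape) gives p.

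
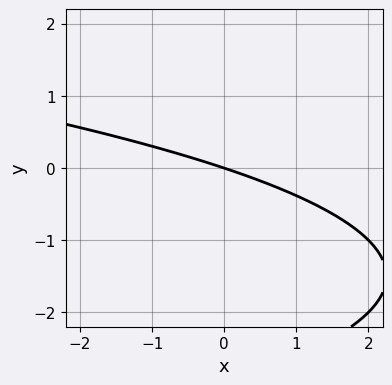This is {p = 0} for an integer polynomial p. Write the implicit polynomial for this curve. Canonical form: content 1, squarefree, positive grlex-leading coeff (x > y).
First, degree: a generic line meets the curve in up to 2 points, so deg p = 2.
Then, from the visible intercepts: it meets the y-axis at y = 0 (among the integer gridlines); one x-axis crossing is at x = 0.
Finally, the integer polynomial consistent with all of this is the stated p.

y^2 + x + 3*y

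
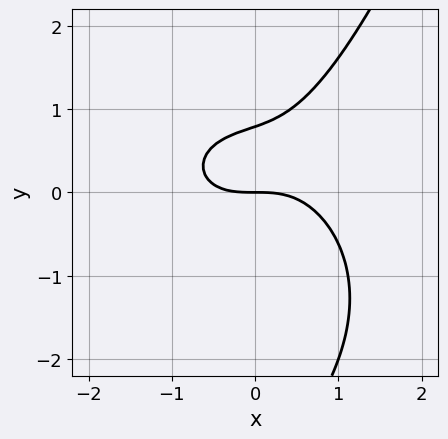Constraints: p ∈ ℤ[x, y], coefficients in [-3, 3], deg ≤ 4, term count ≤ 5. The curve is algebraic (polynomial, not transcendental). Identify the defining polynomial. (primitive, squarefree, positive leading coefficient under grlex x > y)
2*x^3 + 2*x*y^2 - y^3 - 3*y^2 + 3*y

1. deg p = 3. A generic line meets the curve in up to 3 points.
2. Against the integer gridlines: it crosses the y-axis at the gridline y = 0; it meets the x-axis at x = 0 (among the integer gridlines).
3. Putting this together gives p.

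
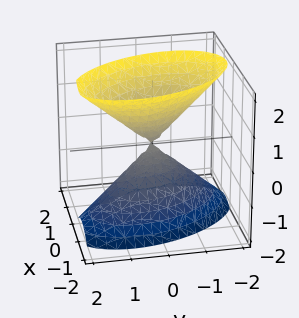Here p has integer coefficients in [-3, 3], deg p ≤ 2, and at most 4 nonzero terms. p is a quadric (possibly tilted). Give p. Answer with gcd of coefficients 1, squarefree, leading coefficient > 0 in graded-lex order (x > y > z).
There are 2 components. They look like related sheets of one shape, so recover p as a whole.
The degree is 2 — no degree-1 surface has this shape.
Against the integer gridlines: it meets the z-axis at z = 0 (among the integer gridlines); it meets the y-axis at y = 0 (among the integer gridlines); it crosses the x-axis at the gridline x = 0.
Solving for integer coefficients yields p as stated.

2*x^2 + x*y + y^2 - z^2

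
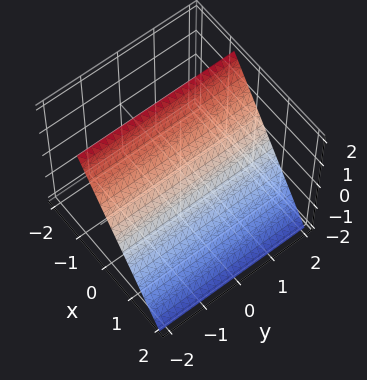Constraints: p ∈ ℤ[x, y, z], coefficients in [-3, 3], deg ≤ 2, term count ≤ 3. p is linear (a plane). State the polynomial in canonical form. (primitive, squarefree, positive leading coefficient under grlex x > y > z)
3*x + 2*z - 2

deg p = 1.
From the visible intercepts: it crosses the z-axis at the gridline z = 1; it misses every integer gridline on the y-axis.
Solving for integer coefficients yields p as stated.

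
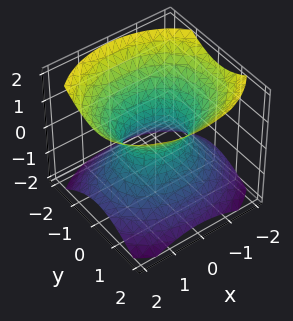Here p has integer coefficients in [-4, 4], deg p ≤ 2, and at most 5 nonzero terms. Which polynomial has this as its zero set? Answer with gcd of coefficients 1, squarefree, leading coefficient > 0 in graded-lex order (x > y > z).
2*x^2 + 3*y^2 - 3*z^2 - 2

Degree: one connected sheet with a waist; a quadric, so deg p = 2.
Symmetries: it's symmetric under y → −y, forcing even powers of y; it's symmetric under x → −x, forcing even powers of x; mirror symmetry z ↦ −z ⇒ only even powers of z.
Reading off the gridlines: the surface avoids every integer z-axis point in the box; the x-axis gridline crossings are at x ∈ {-1, 1}.
Solving for integer coefficients yields p as stated.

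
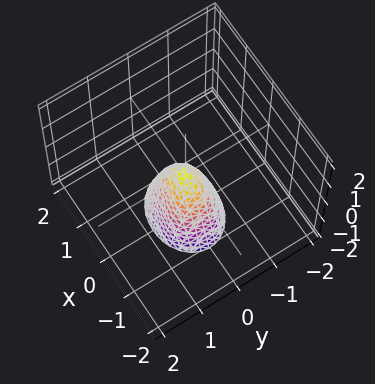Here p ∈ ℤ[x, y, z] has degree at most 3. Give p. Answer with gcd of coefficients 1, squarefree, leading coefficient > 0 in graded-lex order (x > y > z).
(a) The degree is 2 — a paraboloid; a quadric.
(b) Symmetries: mirror symmetry x ↦ −x ⇒ only even powers of x; mirror symmetry y ↦ −y ⇒ only even powers of y.
(c) Against the integer gridlines: it meets the y-axis at y = 0 (among the integer gridlines); one x-axis crossing is at x = 0.
(d) Together with the visible shape, these determine p as stated.

2*x^2 + 3*y^2 + z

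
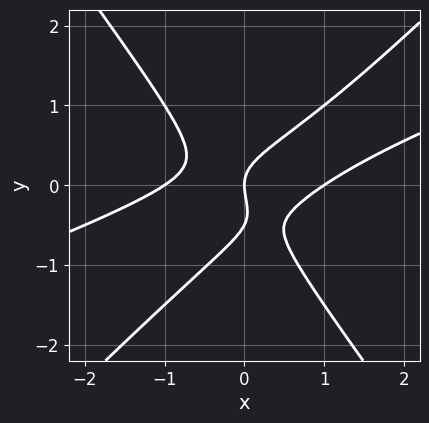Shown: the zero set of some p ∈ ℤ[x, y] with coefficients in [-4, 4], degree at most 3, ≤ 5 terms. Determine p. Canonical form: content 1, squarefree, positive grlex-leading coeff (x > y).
First, the degree is 3 — the shape is more complex than any degree-2 curve.
Next, observable constraints: the x-axis gridline crossings are at x ∈ {-1, 0, 1}; it meets the y-axis at y = 0 (among the integer gridlines).
Finally, putting this together gives p.

x^3 - 3*x^2*y + 2*y^3 + y^2 - x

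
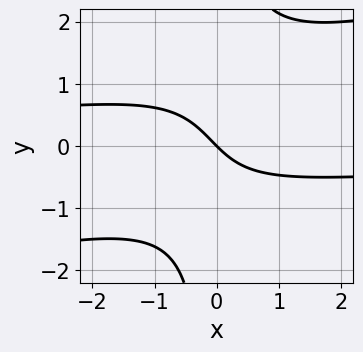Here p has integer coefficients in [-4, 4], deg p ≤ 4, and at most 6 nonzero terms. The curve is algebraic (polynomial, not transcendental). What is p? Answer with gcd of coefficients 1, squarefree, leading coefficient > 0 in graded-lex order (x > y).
1. deg p = 3. The shape is more complex than any degree-2 curve.
2. From the visible intercepts: it crosses the y-axis at the gridline y = 0; it meets the x-axis at x = 0 (among the integer gridlines).
3. Assembling these constraints gives the stated polynomial.

x^2*y - 3*x*y^2 + x*y + 3*x + 3*y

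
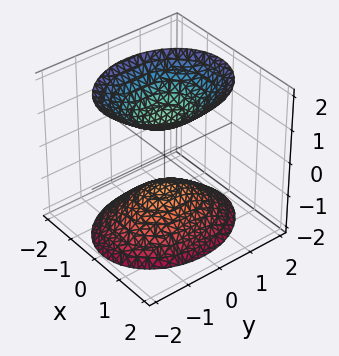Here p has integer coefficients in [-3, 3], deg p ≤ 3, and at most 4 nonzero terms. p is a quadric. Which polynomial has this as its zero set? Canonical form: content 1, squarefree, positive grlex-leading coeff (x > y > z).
3*x^2 + 2*y^2 - 2*z^2 + 2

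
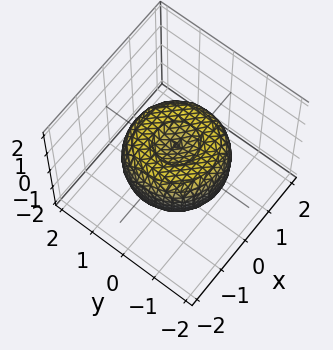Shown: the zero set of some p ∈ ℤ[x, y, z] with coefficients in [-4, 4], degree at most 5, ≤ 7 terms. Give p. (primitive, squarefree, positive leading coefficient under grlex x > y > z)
2*x^4 + 4*x^2*y^2 + 2*y^4 - 3*x^2 - 3*y^2 + 3*z^2 - 1

(a) The degree is 4 — a generic line meets the surface in up to 4 points.
(b) Symmetries: rotational symmetry about the z-axis ⇒ p depends on x, y only through x² + y².
(c) Checking where it meets the axes: a circular section at z = 0 has radius between 1 and 2.
(d) Fitting integer coefficients to these (and the overall shape) gives p.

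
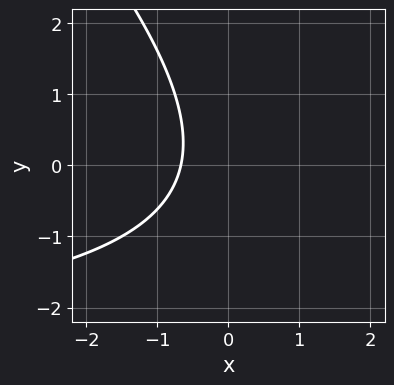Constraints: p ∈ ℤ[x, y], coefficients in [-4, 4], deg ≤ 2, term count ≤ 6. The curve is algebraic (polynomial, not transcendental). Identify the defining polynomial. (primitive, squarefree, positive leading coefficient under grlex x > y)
First, degree: a generic line meets the curve in up to 2 points, so deg p = 2.
Next, from the axis intercepts and sections: it misses every integer gridline on the y-axis.
Finally, assembling these constraints gives the stated polynomial.

x*y + y^2 + 3*x + 2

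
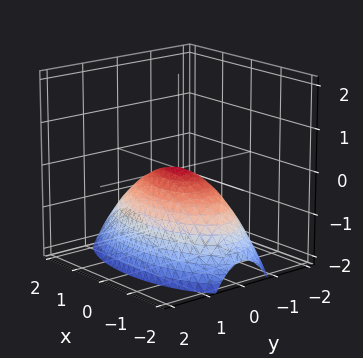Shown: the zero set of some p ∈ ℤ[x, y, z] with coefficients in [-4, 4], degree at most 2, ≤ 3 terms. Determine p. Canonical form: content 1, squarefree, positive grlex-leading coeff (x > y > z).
1. deg p = 2.
2. Symmetries: it's symmetric under y → −y, forcing even powers of y; mirror symmetry x ↦ −x ⇒ only even powers of x.
3. From the visible intercepts: it crosses the x-axis at the gridline x = 0; it meets the z-axis at z = 0 (among the integer gridlines); it crosses the y-axis at the gridline y = 0.
4. Together with the visible shape, these determine p as stated.

x^2 + 3*y^2 + 3*z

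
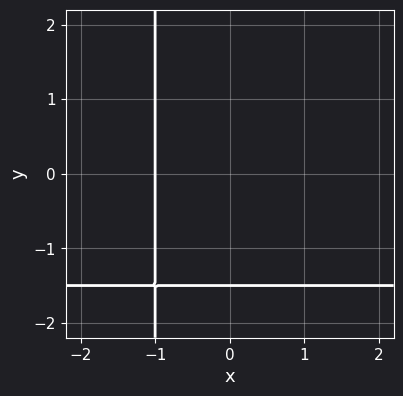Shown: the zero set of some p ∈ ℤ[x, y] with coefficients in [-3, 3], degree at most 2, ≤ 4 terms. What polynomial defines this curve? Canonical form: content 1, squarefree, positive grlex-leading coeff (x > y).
2*x*y + 3*x + 2*y + 3

(a) deg p = 2. The shape is more complex than any degree-1 curve.
(b) Reading off the gridlines: it meets the x-axis at x = -1 (among the integer gridlines).
(c) Putting this together gives p.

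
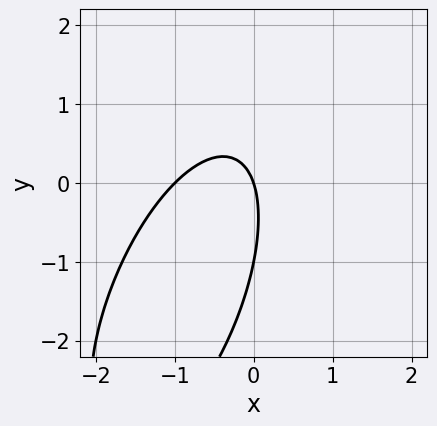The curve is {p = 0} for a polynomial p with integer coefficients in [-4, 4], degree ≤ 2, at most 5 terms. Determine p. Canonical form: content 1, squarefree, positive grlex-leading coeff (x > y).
3*x^2 - 2*x*y + y^2 + 3*x + y

Degree: a generic line meets the curve in up to 2 points, so deg p = 2.
Against the integer gridlines: among the integer gridlines, it crosses the y-axis at y ∈ {-1, 0}; among the integer gridlines, it crosses the x-axis at x ∈ {-1, 0}.
The integer polynomial consistent with all of this is the stated p.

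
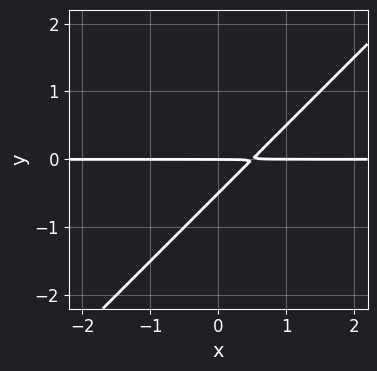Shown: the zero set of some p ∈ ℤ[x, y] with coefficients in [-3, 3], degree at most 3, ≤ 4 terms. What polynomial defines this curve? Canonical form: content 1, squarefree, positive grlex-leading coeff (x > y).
deg p = 2.
Observable constraints: it meets the y-axis at y = 0 (among the integer gridlines); every point of the x-axis in the box is on the curve.
Assembling these constraints gives the stated polynomial.

2*x*y - 2*y^2 - y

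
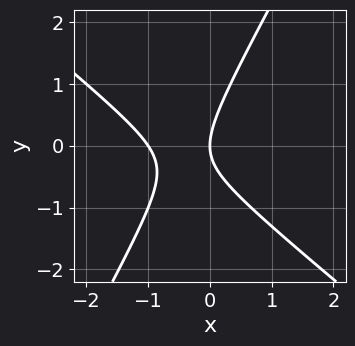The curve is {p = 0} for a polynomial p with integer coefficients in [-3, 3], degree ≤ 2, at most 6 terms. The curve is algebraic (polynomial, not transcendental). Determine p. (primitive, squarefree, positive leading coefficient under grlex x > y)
First, deg p = 2. The shape is more complex than any degree-1 curve.
Next, from the axis intercepts and sections: the x-axis gridline crossings are at x ∈ {-1, 0}; it meets the y-axis at y = 0 (among the integer gridlines).
Finally, fitting integer coefficients to these (and the overall shape) gives p.

3*x^2 + 2*x*y - 2*y^2 + 3*x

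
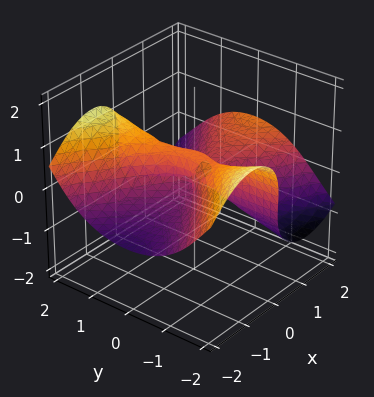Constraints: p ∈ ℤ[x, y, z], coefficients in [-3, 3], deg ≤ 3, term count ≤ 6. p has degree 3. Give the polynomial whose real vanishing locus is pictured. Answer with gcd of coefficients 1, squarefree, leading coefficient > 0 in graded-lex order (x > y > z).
First, degree: the shape is more complex than any degree-2 surface, so deg p = 3.
Then, checking where it meets the axes: it crosses the x-axis at the gridline x = 0; the visible y-axis segment lies entirely on the surface; it meets the z-axis at z = 0 (among the integer gridlines).
Finally, solving for integer coefficients yields p as stated.

x^3 - 3*x^2*z - 2*x*y^2 - 3*z^3 + 2*z^2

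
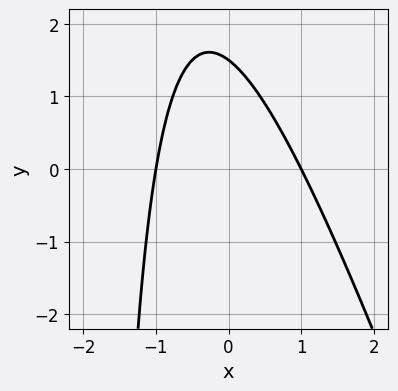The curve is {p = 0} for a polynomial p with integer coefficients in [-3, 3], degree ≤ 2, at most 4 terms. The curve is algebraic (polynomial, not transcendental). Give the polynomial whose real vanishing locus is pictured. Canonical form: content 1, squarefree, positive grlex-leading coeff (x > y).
3*x^2 + x*y + 2*y - 3

First, the degree is 2 — a generic line meets the curve in up to 2 points.
Next, observable constraints: among the integer gridlines, it crosses the x-axis at x ∈ {-1, 1}.
Finally, together with the visible shape, these determine p as stated.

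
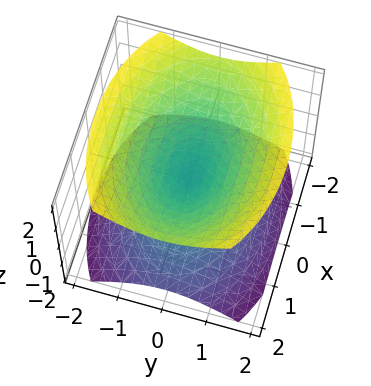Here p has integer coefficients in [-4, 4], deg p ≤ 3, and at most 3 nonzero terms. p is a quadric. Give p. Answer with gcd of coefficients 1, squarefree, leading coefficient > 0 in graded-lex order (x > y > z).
x^2 + 2*y^2 - 2*z^2

First, there are 2 components. They look like related sheets of one shape, so recover p as a whole.
Next, degree: two nappes meeting at a single point; a quadric, so deg p = 2.
Then, symmetries: it's symmetric under z → −z, forcing even powers of z; mirror symmetry x ↦ −x ⇒ only even powers of x; it's symmetric under y → −y, forcing even powers of y.
Next, from the visible intercepts: it crosses the y-axis at the gridline y = 0; one x-axis crossing is at x = 0; it crosses the z-axis at the gridline z = 0.
Finally, fitting integer coefficients to these (and the overall shape) gives p.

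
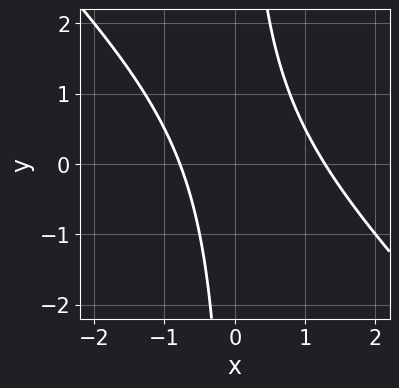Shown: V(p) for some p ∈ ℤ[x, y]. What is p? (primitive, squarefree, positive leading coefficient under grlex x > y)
deg p = 2.
From the axis intercepts and sections: it misses every integer gridline on the y-axis.
Fitting integer coefficients to these (and the overall shape) gives p.

2*x^2 + 2*x*y - x - 2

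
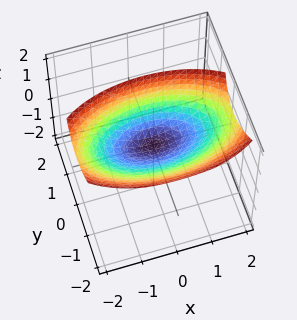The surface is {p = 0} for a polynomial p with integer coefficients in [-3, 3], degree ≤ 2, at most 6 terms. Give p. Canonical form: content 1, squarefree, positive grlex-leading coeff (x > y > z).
x^2 + 3*y^2 + 2*y*z - 3*z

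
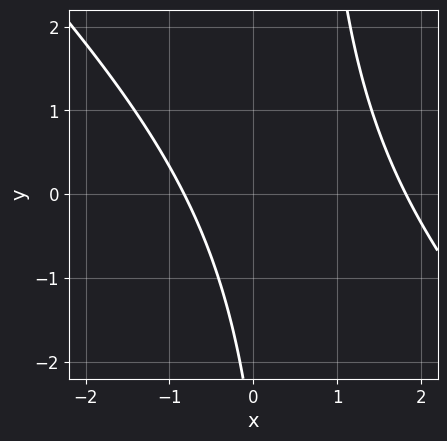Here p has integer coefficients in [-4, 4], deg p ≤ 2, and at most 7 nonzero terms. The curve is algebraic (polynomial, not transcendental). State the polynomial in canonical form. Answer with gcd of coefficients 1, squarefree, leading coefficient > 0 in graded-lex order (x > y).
2*x^2 + 2*x*y - 2*x - y - 3

The degree is 2 — the shape is more complex than any degree-1 curve.
From the axis intercepts and sections: the curve avoids every integer y-axis point in the box.
Assembling these constraints gives the stated polynomial.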